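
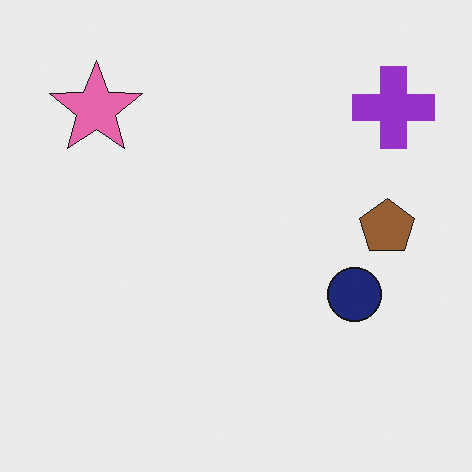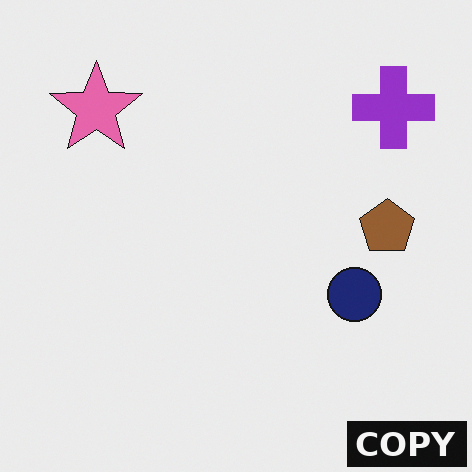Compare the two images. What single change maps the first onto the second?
This is the original image watermarked with the text "COPY" in the lower-right corner.

A dark label reading "COPY" appears in the lower-right corner.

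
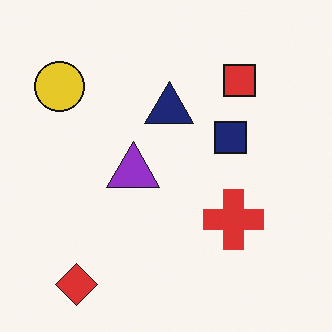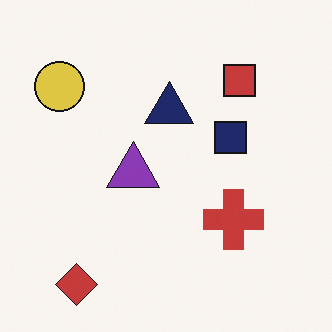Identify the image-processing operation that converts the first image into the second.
The transformation is: slightly desaturated.

All colors are more muted and greyish — a global saturation change.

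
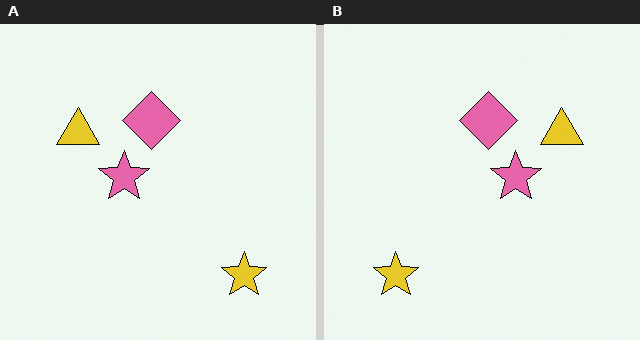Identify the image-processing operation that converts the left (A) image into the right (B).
Flipped horizontally (left ↔ right).

The yellow star is in the bottom-right of the left (A) image and the bottom-left of the right (B) — shapes on opposite sides of the vertical midline have swapped in a mirror flip.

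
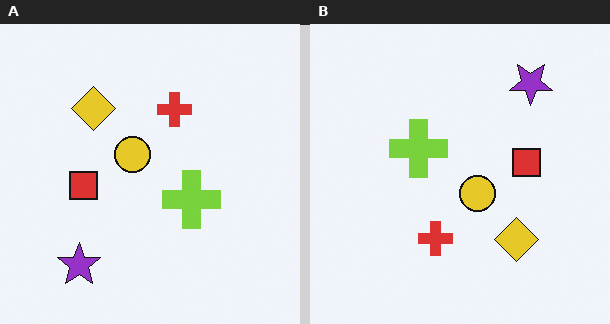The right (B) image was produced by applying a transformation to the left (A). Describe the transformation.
The right (B) image is the left (A) rotated 180°.

The purple star sits in the bottom-left of the left (A) image and the top-right of the right (B) — consistent with a whole-image 180° rotation.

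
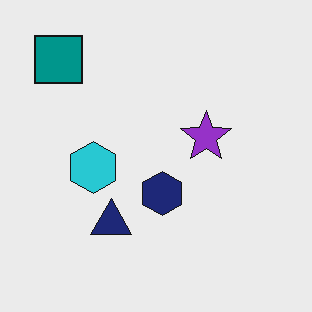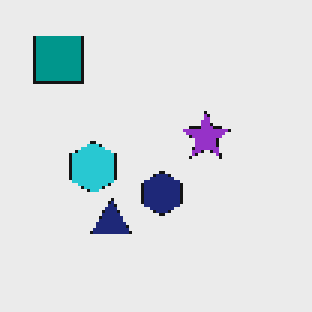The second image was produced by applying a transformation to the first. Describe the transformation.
The transformation is: mildly pixelated.

Shapes are reduced to large square blocks; fine edges and outlines are lost — a downscale-then-upscale (mosaic) effect.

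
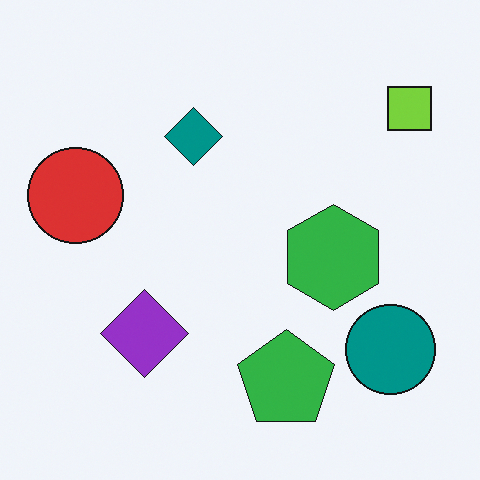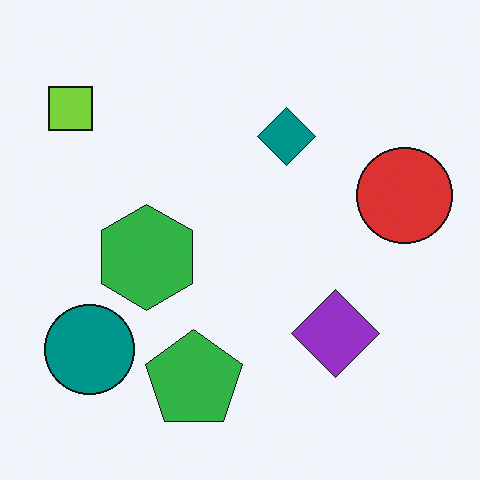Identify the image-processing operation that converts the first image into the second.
It was flipped horizontally (left ↔ right).

The lime square is in the top-right of the first image and the top-left of the second — shapes on opposite sides of the vertical midline have swapped in a mirror flip.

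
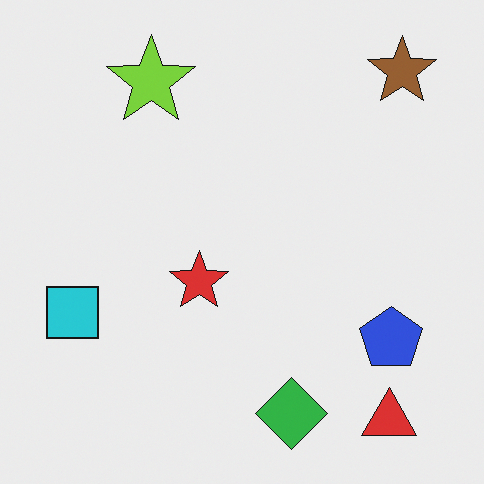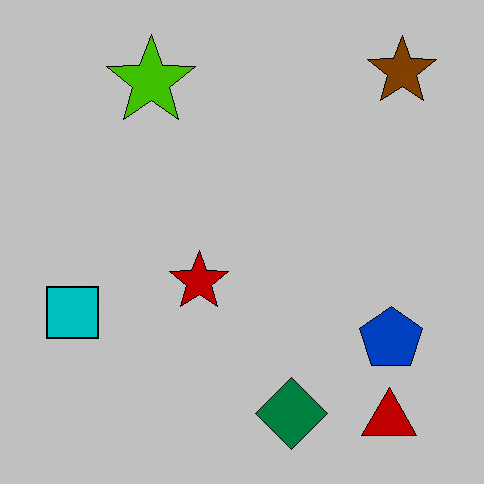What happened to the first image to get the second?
The image was aggressively posterized.

Each flat color has snapped to a coarser quantized level — most visibly, the near-white background has dropped to a flat grey.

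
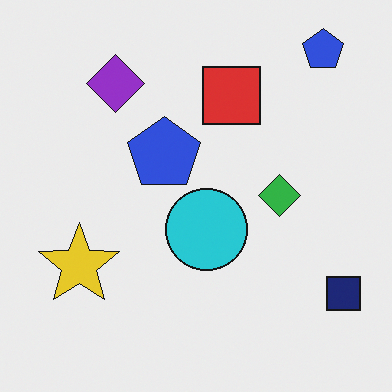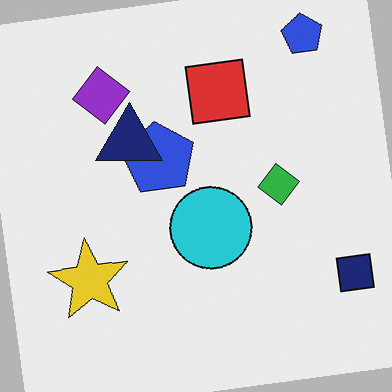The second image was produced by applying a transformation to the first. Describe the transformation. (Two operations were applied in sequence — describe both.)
This is the original image rotated counter-clockwise by a slight angle, then overlaid with an additional navy triangle.

Every shape is tilted by the same angle and the image corners show triangular fill wedges — a whole-image rotation by a non-right angle. A navy triangle appears in the second image that is absent from the first.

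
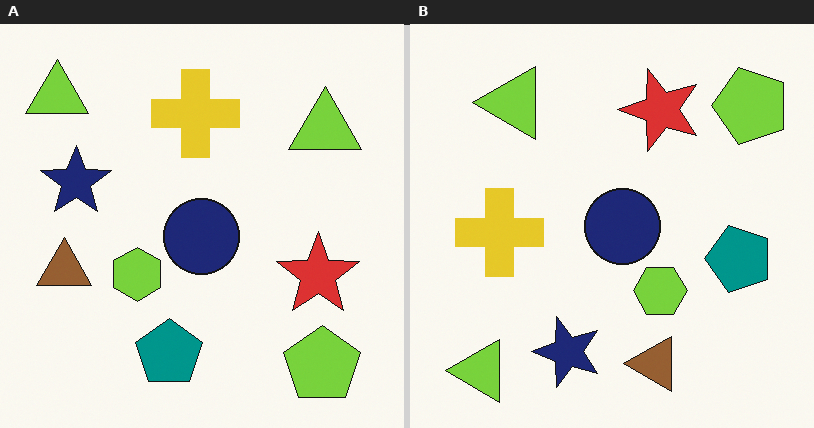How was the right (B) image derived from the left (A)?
It was rotated 90° counter-clockwise.

The lime pentagon sits in the bottom-right of the left (A) image and the top-right of the right (B) — consistent with a whole-image 90° counter-clockwise rotation.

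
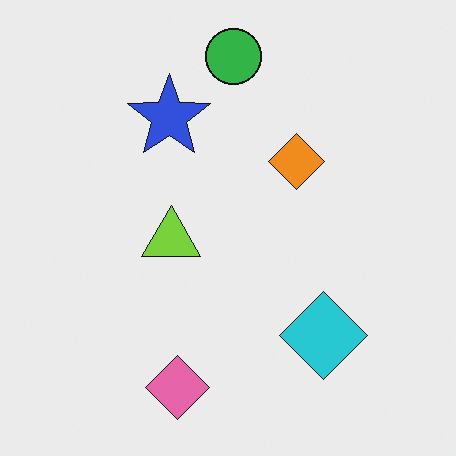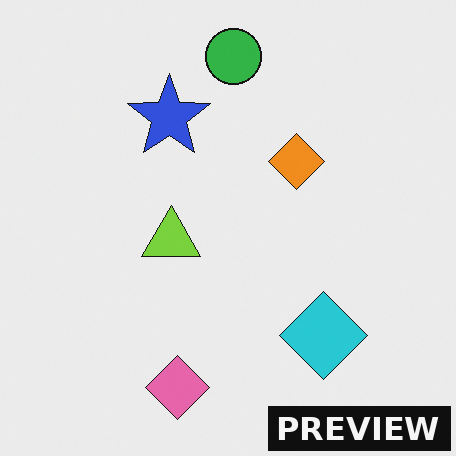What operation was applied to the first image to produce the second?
It was watermarked with the text "PREVIEW" in the lower-right corner.

A dark label reading "PREVIEW" appears in the lower-right corner.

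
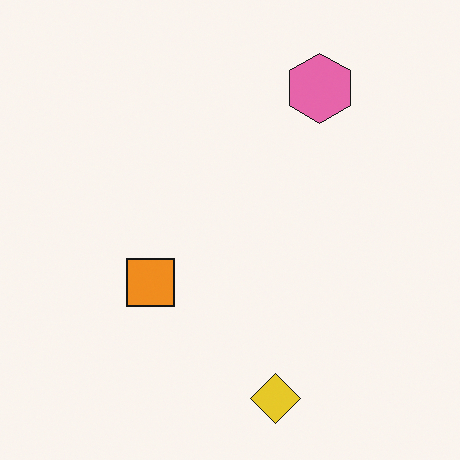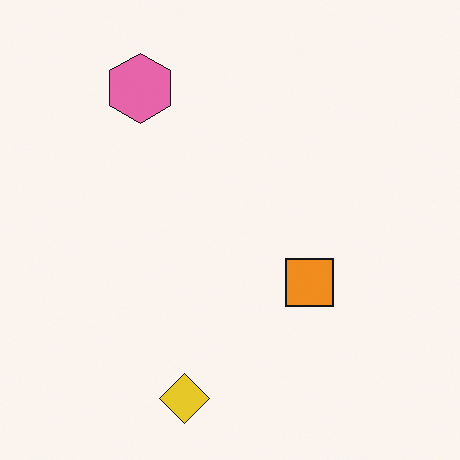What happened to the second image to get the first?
It was flipped horizontally (left ↔ right).

The pink hexagon is in the top-left of the second image and the top-right of the first — shapes on opposite sides of the vertical midline have swapped in a mirror flip.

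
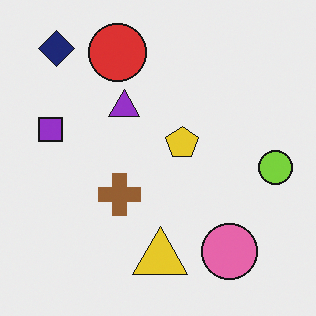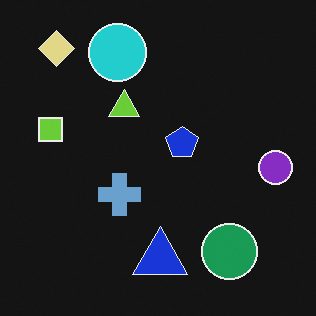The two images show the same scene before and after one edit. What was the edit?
The transformation is: color-inverted (negative).

The light background has become dark and every shape's color is its complement — a photographic negative.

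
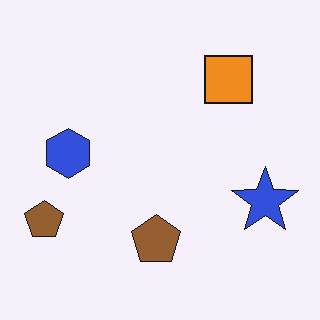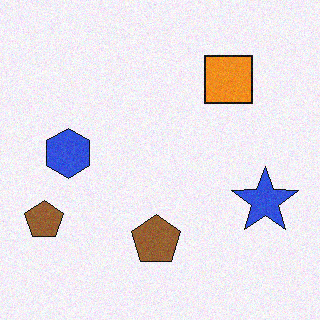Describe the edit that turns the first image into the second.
It was degraded with light additive noise.

Random speckle covers the whole image, including the flat background.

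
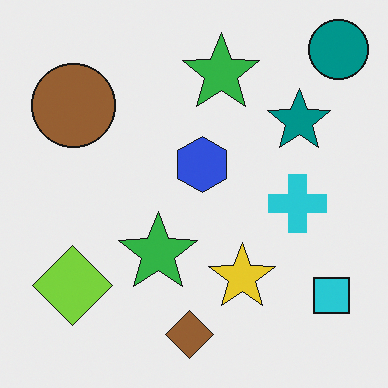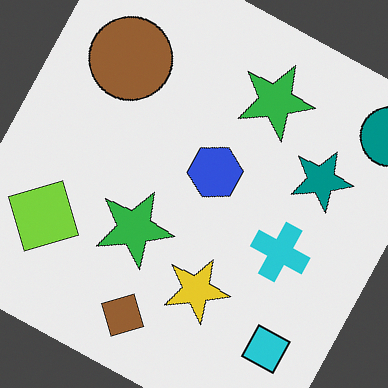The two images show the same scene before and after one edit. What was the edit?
Rotated clockwise by a moderate amount.

Every shape is tilted by the same angle and the image corners show triangular fill wedges — a whole-image rotation by a non-right angle.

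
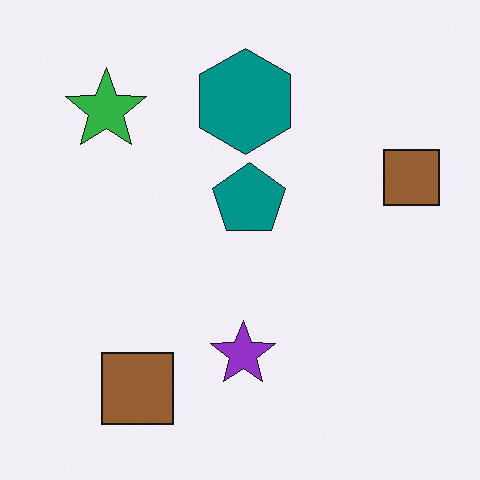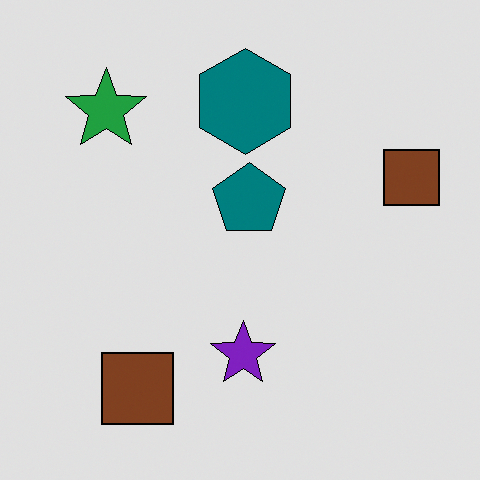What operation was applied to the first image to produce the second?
Posterized to a reduced palette.

Each flat color has snapped to a coarser quantized level — most visibly, the near-white background has dropped to a flat grey.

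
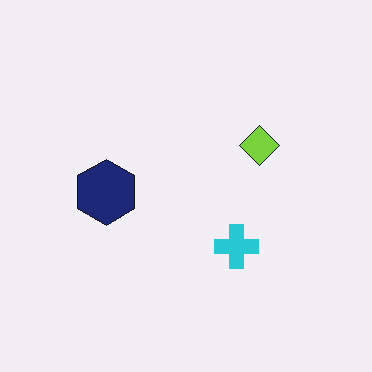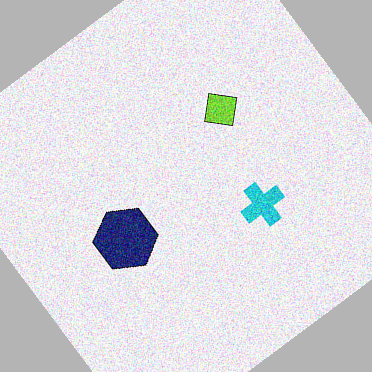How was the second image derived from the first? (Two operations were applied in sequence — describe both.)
It was degraded with moderate additive noise, then rotated counter-clockwise by a large amount — several tens of degrees.

Random speckle covers the whole image, including the flat background. Every shape is tilted by the same angle and the image corners show triangular fill wedges — a whole-image rotation by a non-right angle.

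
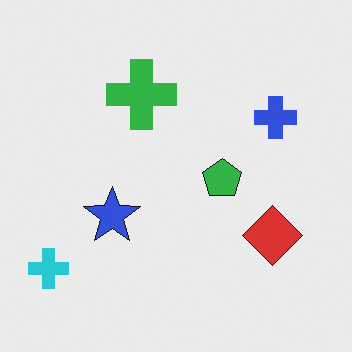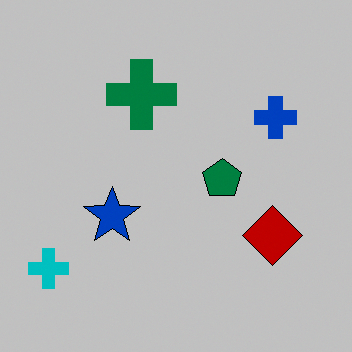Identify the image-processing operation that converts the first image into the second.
The image was heavily posterized to just a handful of flat colors.

Each flat color has snapped to a coarser quantized level — most visibly, the near-white background has dropped to a flat grey.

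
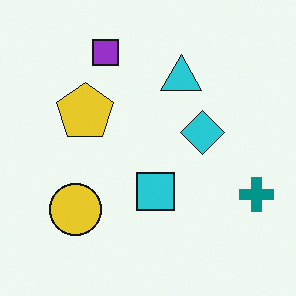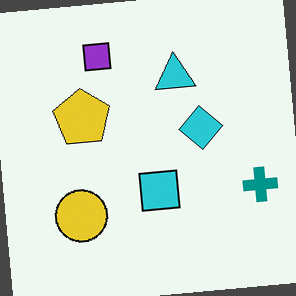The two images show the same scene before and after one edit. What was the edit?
The image was rotated counter-clockwise by a slight angle.

Every shape is tilted by the same angle and the image corners show triangular fill wedges — a whole-image rotation by a non-right angle.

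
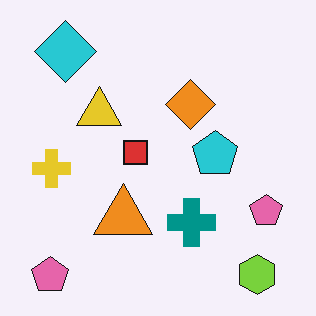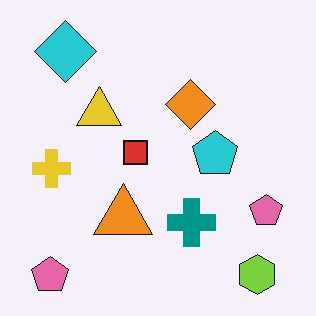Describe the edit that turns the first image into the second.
Given moderate JPEG compression.

Blocky 8×8 compression artifacts appear around shape edges and the flat background shows ringing — characteristic JPEG degradation.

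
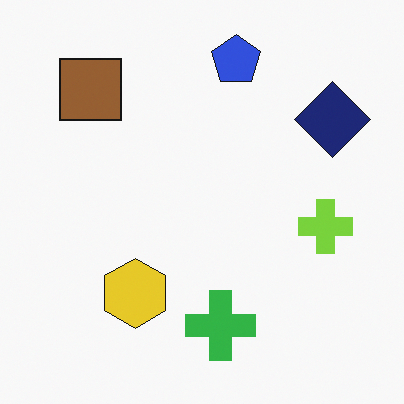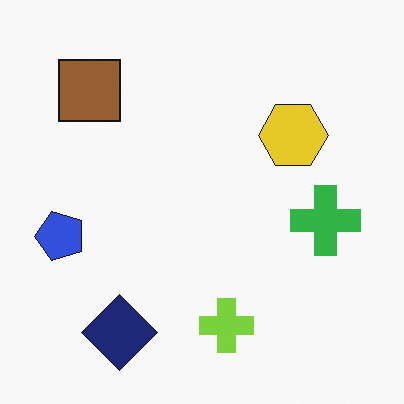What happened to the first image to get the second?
The image was transposed (reflected across the top-left ↔ bottom-right diagonal).

Shapes have swapped their row and column positions — what was in the top-right is now in the bottom-left — a diagonal reflection.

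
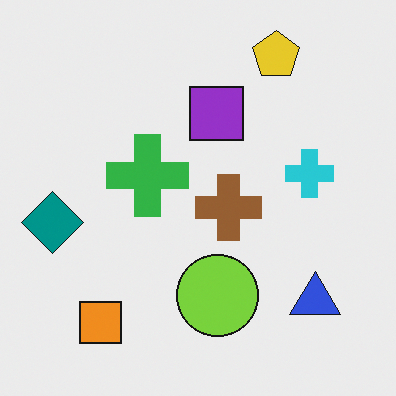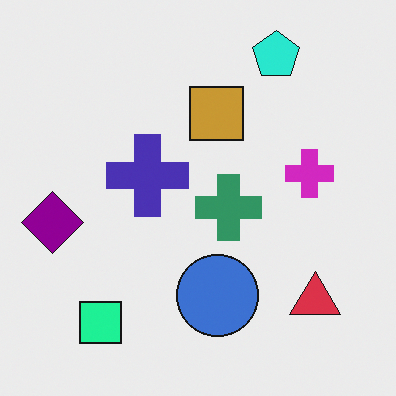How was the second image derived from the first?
The transformation is: hue-shifted noticeably.

Every shape's color has rotated by the same amount around the hue wheel — a uniform hue shift.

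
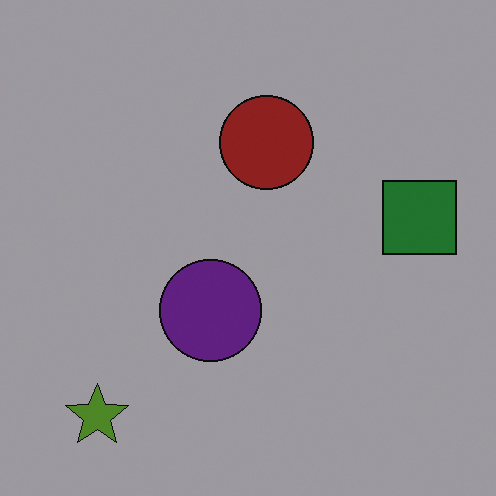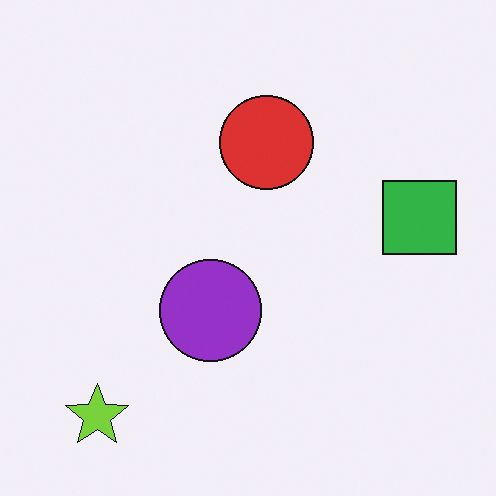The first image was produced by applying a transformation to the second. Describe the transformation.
It was substantially darkened.

Every pixel — background and shapes alike — is uniformly darkened.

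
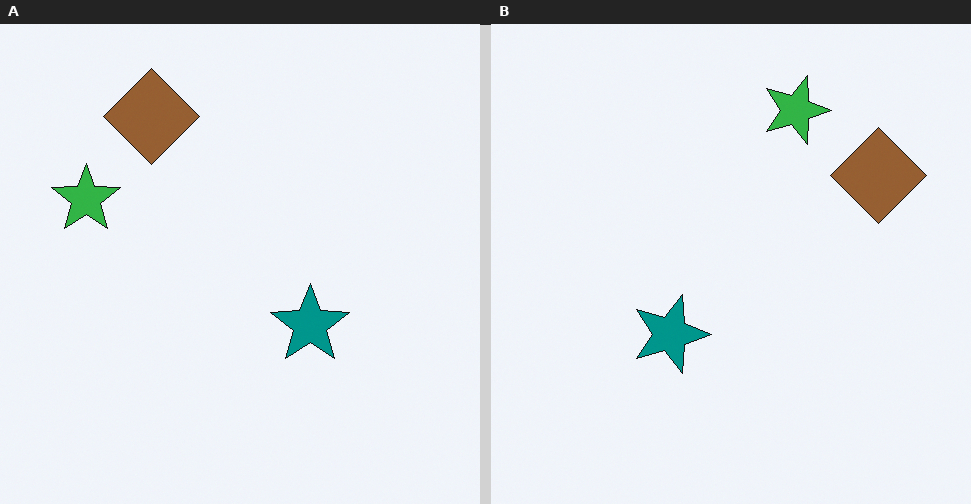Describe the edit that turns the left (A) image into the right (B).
The image was rotated 90° clockwise.

The brown diamond sits in the top-left of the left (A) image and the top-right of the right (B) — consistent with a whole-image 90° clockwise rotation.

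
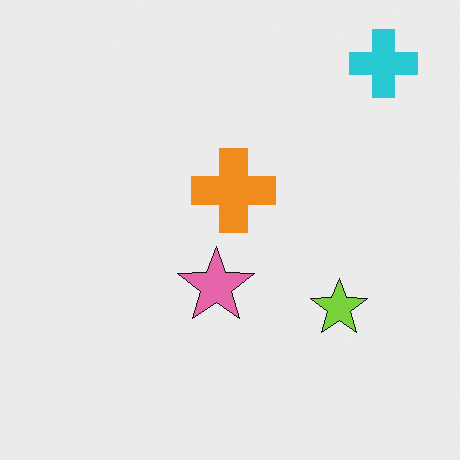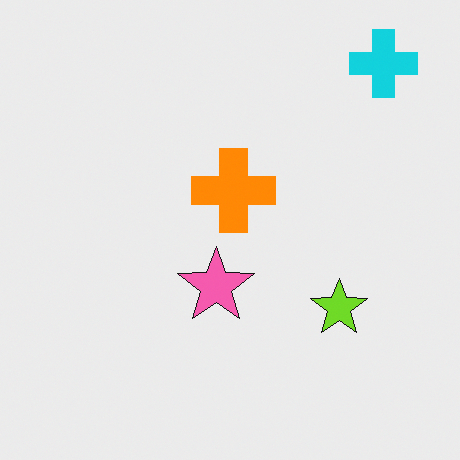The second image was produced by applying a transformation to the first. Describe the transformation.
It was slightly oversaturated.

All colors are more vivid — a global saturation change.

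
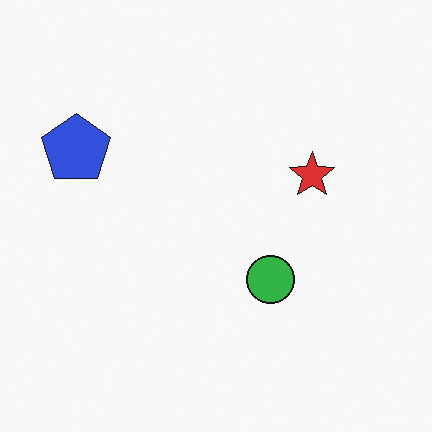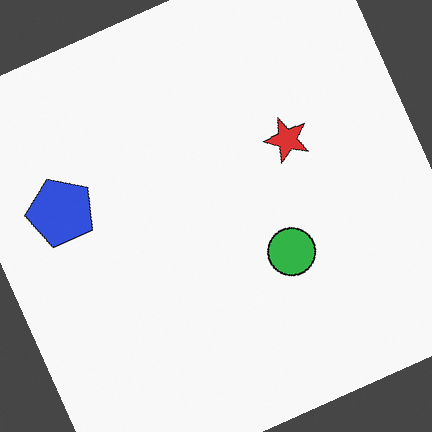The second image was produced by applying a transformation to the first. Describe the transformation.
The image was rotated counter-clockwise by a clearly visible amount.

Every shape is tilted by the same angle and the image corners show triangular fill wedges — a whole-image rotation by a non-right angle.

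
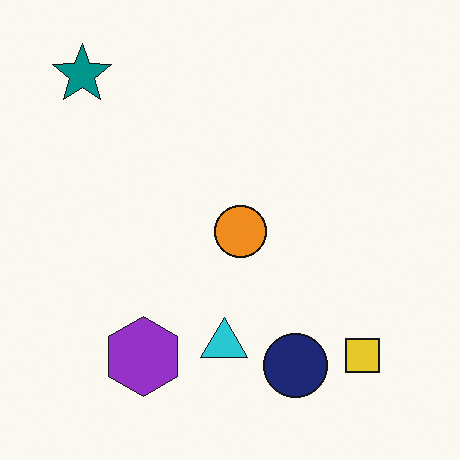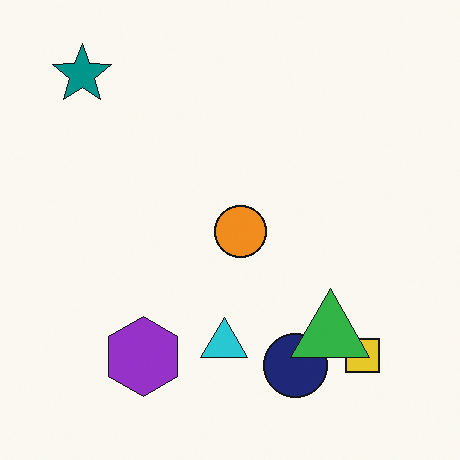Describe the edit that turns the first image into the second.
The second image is the first overlaid with an additional green triangle.

A green triangle appears in the second image that is absent from the first.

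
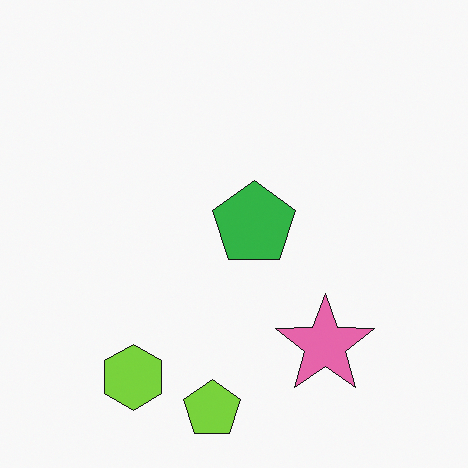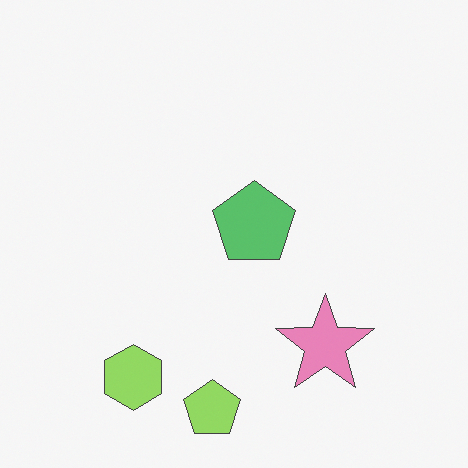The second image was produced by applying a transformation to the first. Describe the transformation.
The image was given slightly reduced contrast.

Tones are pushed toward mid-grey across the whole image — a global contrast change.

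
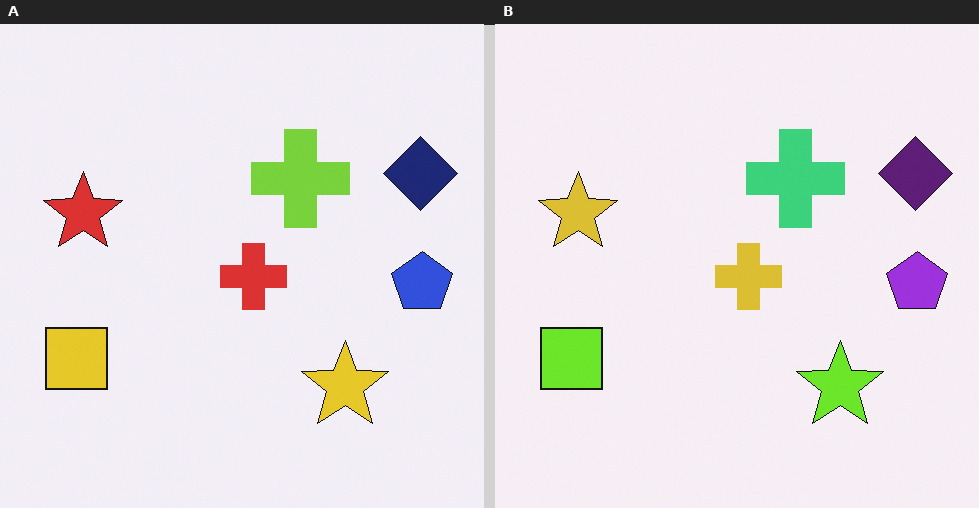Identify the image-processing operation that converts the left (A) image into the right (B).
This is the original image hue-shifted by a small amount.

Every shape's color has rotated by the same amount around the hue wheel — a uniform hue shift.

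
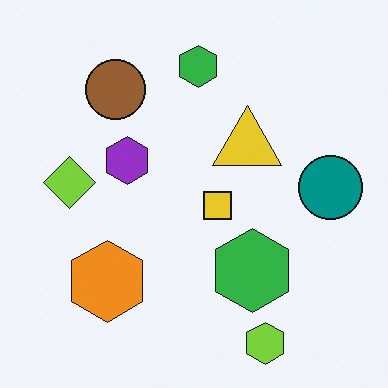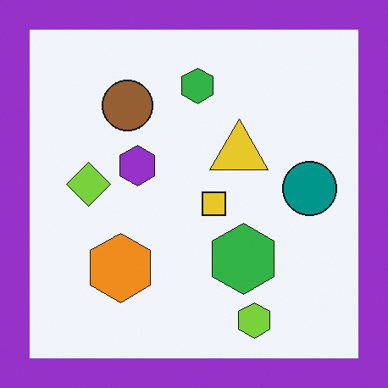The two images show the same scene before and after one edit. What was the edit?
The image was framed with a purple border.

A solid purple frame runs around the edge of the second image, with the content slightly shrunk inside it.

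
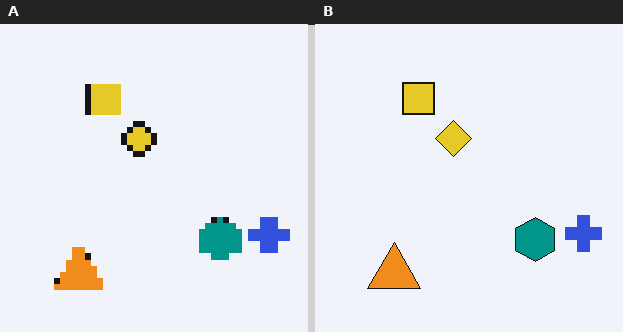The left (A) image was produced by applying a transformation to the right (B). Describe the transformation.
The image was pixelated into visible square blocks.

Shapes are reduced to large square blocks; fine edges and outlines are lost — a downscale-then-upscale (mosaic) effect.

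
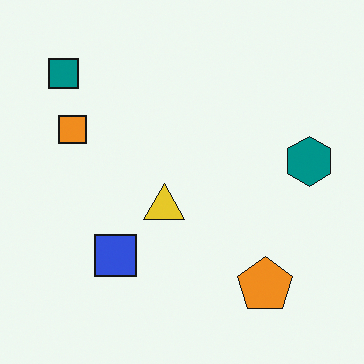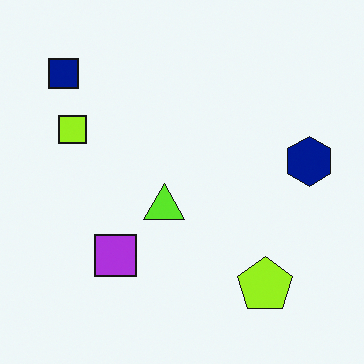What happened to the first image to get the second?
The image was hue-shifted slightly.

Every shape's color has rotated by the same amount around the hue wheel — a uniform hue shift.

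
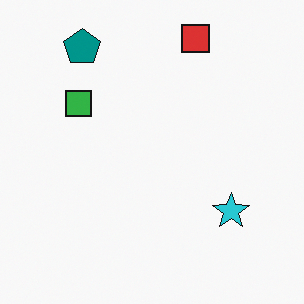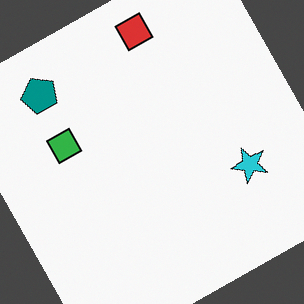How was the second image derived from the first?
The second image is the first rotated counter-clockwise by a clearly visible amount.

Every shape is tilted by the same angle and the image corners show triangular fill wedges — a whole-image rotation by a non-right angle.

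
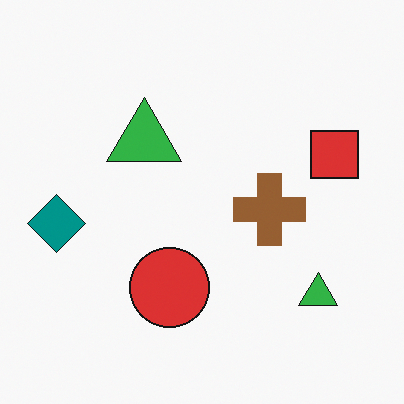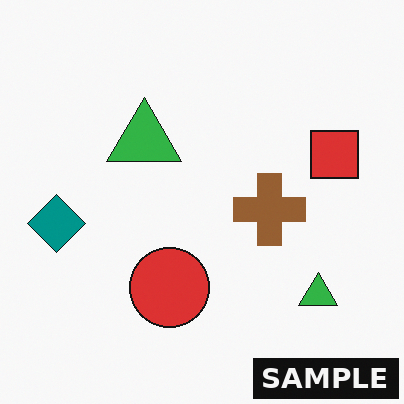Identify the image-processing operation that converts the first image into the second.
The image was watermarked with the text "SAMPLE" in the lower-right corner.

A dark label reading "SAMPLE" appears in the lower-right corner.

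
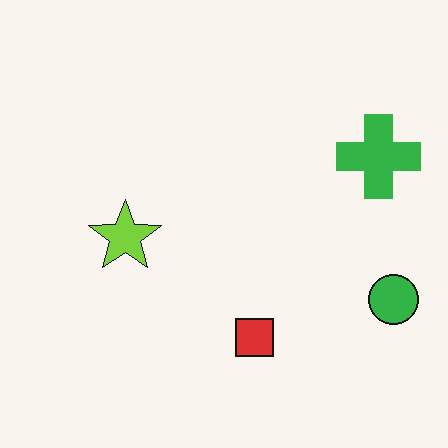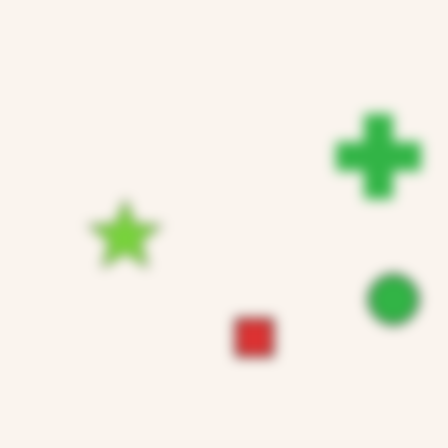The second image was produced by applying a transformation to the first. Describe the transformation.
The transformation is: heavily blurred.

Shape edges and outlines are uniformly softened across the whole image.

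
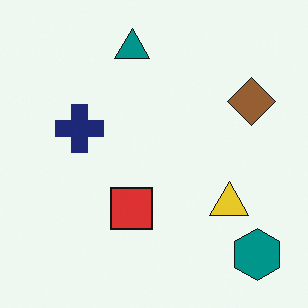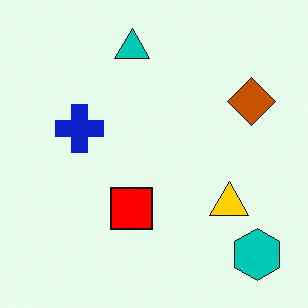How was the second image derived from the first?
The second image is the first heavily oversaturated.

All colors are more vivid — a global saturation change.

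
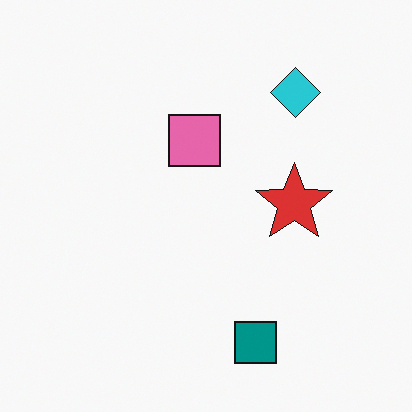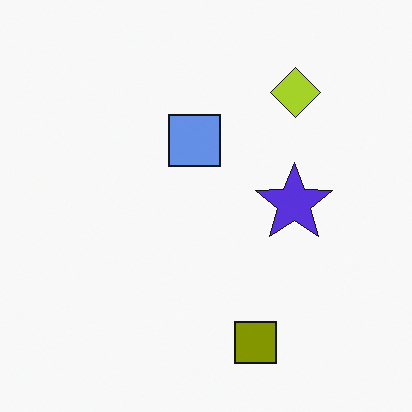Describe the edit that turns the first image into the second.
It was hue-shifted through roughly half the color wheel.

Every shape's color has rotated by the same amount around the hue wheel — a uniform hue shift.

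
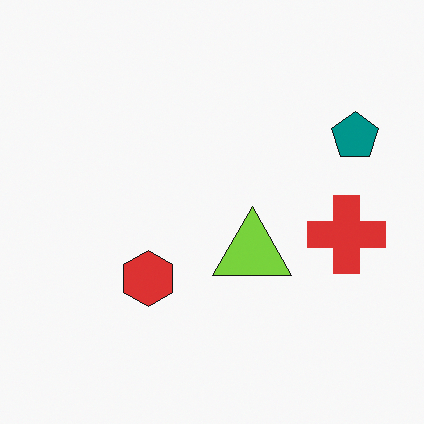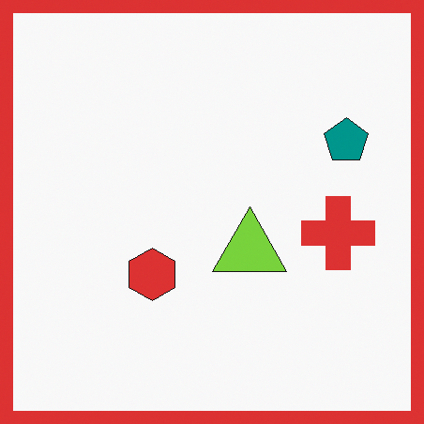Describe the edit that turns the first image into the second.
It was framed with a red border.

A solid red frame runs around the edge of the second image, with the content slightly shrunk inside it.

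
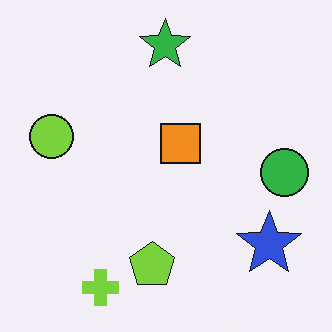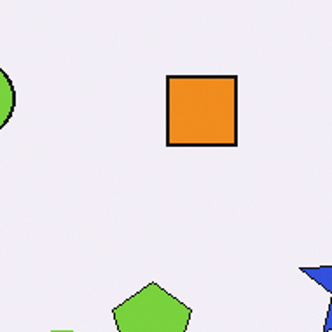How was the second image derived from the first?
It was cropped to a noticeably smaller region and rescaled.

The visible shapes are larger and the field of view is narrower; shapes near the original edges may be partly or wholly outside the frame — a crop-and-rescale.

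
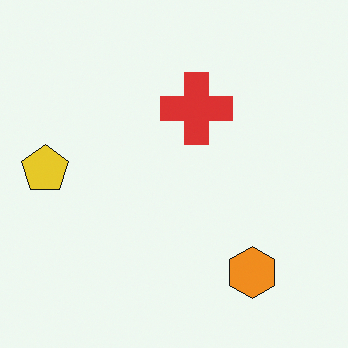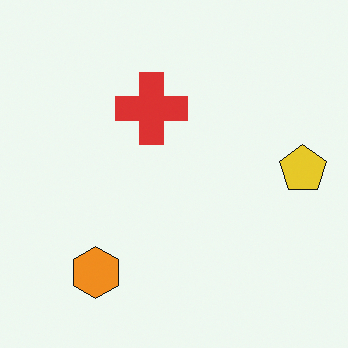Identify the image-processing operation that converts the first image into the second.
This is the original image flipped horizontally (left ↔ right).

The yellow pentagon is in the left of the first image and the right of the second — shapes on opposite sides of the vertical midline have swapped in a mirror flip.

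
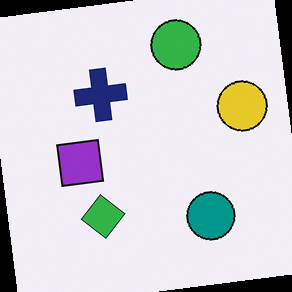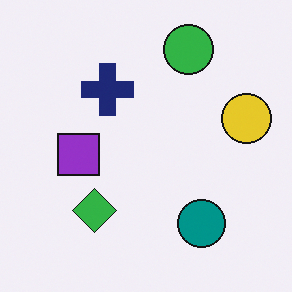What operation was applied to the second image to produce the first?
The transformation is: rotated counter-clockwise by a slight angle.

Every shape is tilted by the same angle and the image corners show triangular fill wedges — a whole-image rotation by a non-right angle.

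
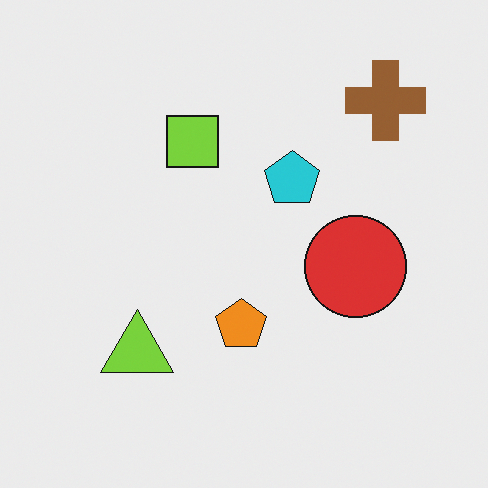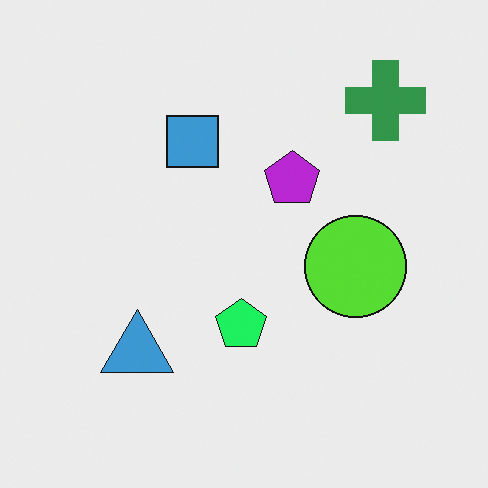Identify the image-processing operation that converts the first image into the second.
The second image is the first hue-shifted noticeably.

Every shape's color has rotated by the same amount around the hue wheel — a uniform hue shift.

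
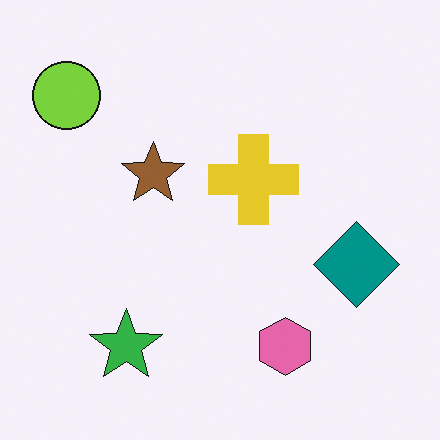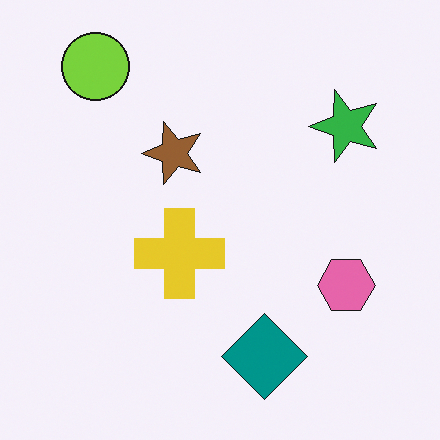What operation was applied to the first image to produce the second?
The second image is the first transposed (reflected across the top-left ↔ bottom-right diagonal).

Shapes have swapped their row and column positions — what was in the top-right is now in the bottom-left — a diagonal reflection.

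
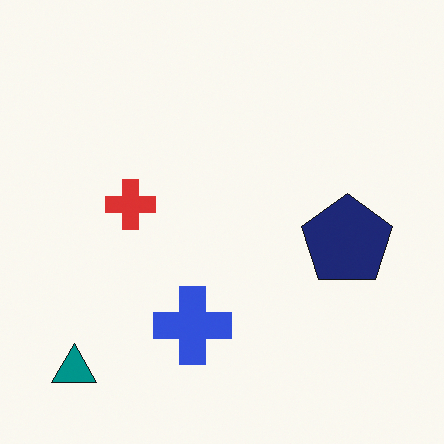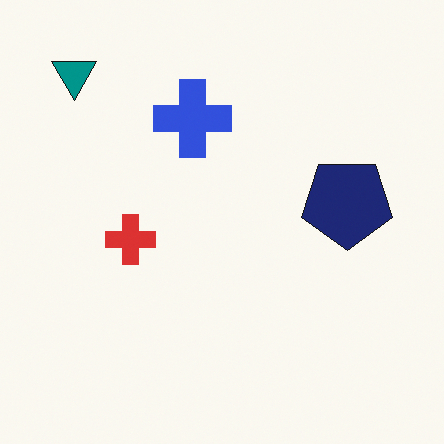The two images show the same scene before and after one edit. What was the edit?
Flipped vertically (top ↔ bottom).

The teal triangle is in the bottom-left of the first image and the top-left of the second — shapes on opposite sides of the horizontal midline have swapped in a mirror flip.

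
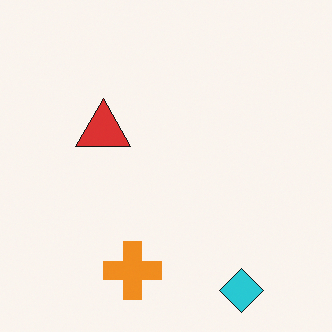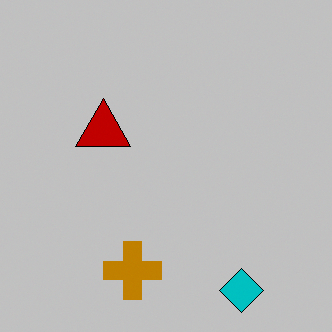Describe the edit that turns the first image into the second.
The second image is the first aggressively posterized.

Each flat color has snapped to a coarser quantized level — most visibly, the near-white background has dropped to a flat grey.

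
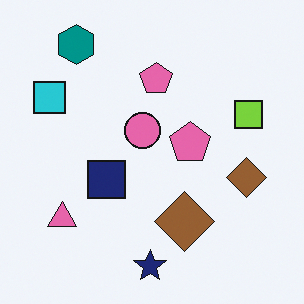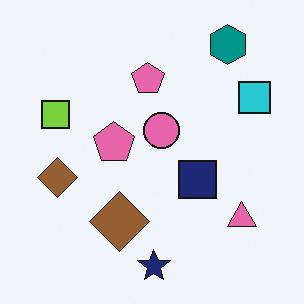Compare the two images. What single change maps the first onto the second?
This is the original image flipped horizontally (left ↔ right).

The cyan square is in the top-left of the first image and the top-right of the second — shapes on opposite sides of the vertical midline have swapped in a mirror flip.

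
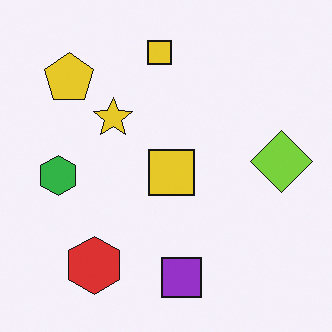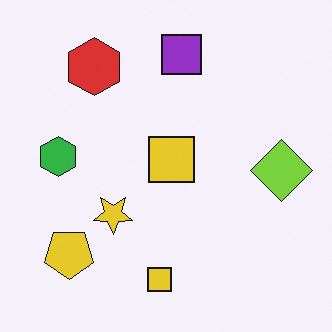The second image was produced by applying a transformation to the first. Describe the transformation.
The second image is the first flipped vertically (top ↔ bottom).

The purple square is in the bottom of the first image and the top of the second — shapes on opposite sides of the horizontal midline have swapped in a mirror flip.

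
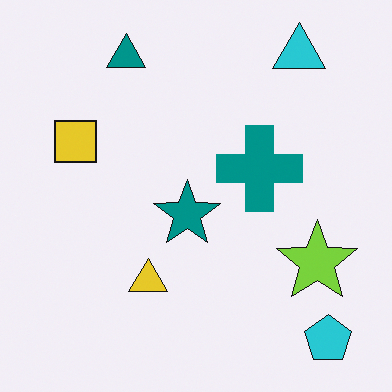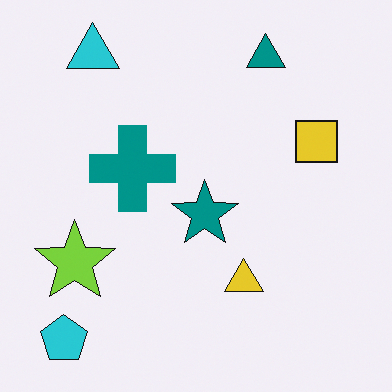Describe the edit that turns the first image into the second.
The transformation is: flipped horizontally (left ↔ right).

The cyan pentagon is in the bottom-right of the first image and the bottom-left of the second — shapes on opposite sides of the vertical midline have swapped in a mirror flip.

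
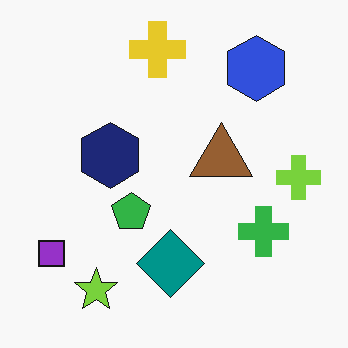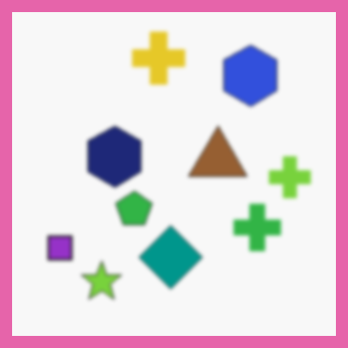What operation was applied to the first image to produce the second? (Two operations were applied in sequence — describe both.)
Lightly blurred, then framed with a pink border.

Shape edges and outlines are uniformly softened across the whole image. A solid pink frame runs around the edge of the second image, with the content slightly shrunk inside it.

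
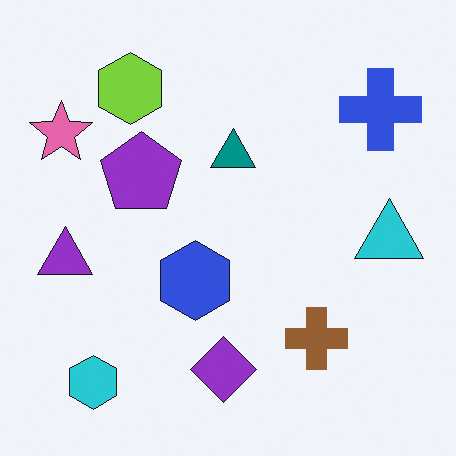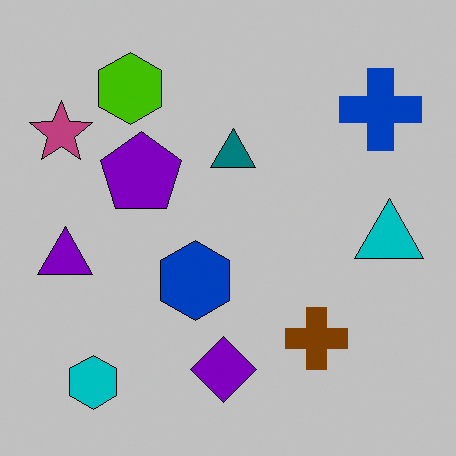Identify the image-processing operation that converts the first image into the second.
The transformation is: heavily posterized to just a handful of flat colors.

Each flat color has snapped to a coarser quantized level — most visibly, the near-white background has dropped to a flat grey.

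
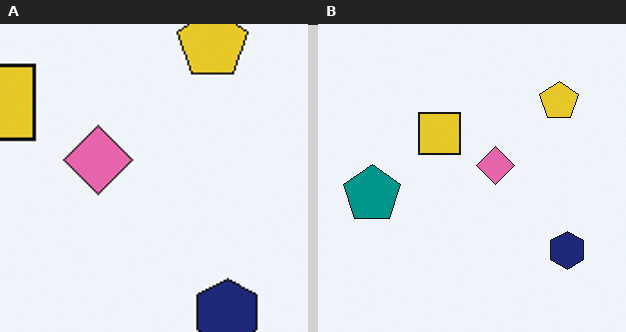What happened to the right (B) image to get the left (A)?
The transformation is: cropped to a noticeably smaller region and rescaled.

The visible shapes are larger and the field of view is narrower; shapes near the original edges may be partly or wholly outside the frame — a crop-and-rescale.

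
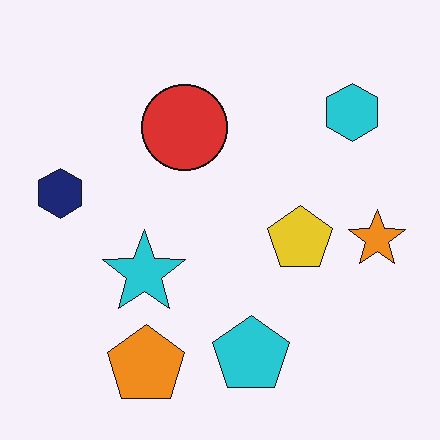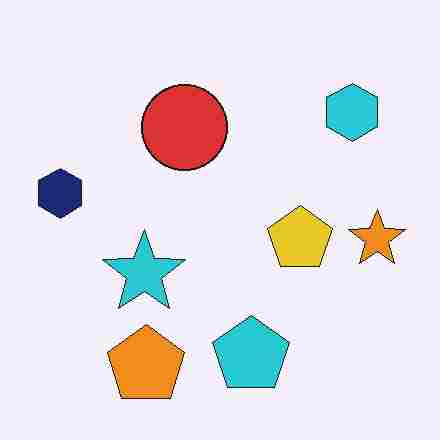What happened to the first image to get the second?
The transformation is: degraded with heavy JPEG compression.

Blocky 8×8 compression artifacts appear around shape edges and the flat background shows ringing — characteristic JPEG degradation.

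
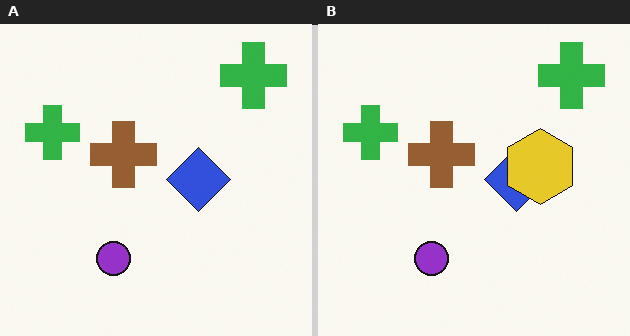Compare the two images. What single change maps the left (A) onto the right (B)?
It was overlaid with an additional yellow hexagon.

A yellow hexagon appears in the right (B) image that is absent from the left (A).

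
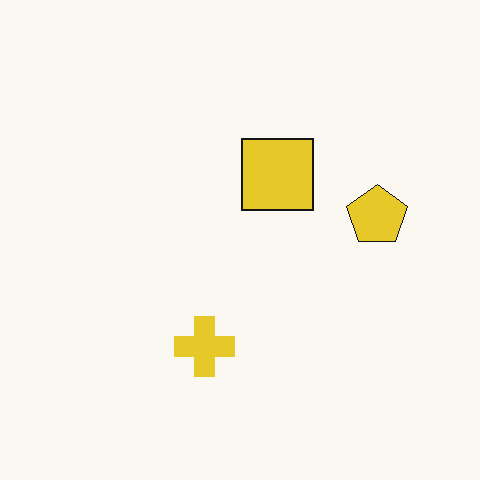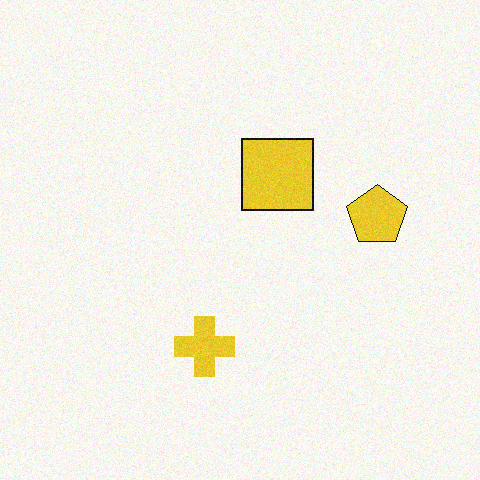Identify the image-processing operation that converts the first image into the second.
Degraded with subtle gaussian noise.

Random speckle covers the whole image, including the flat background.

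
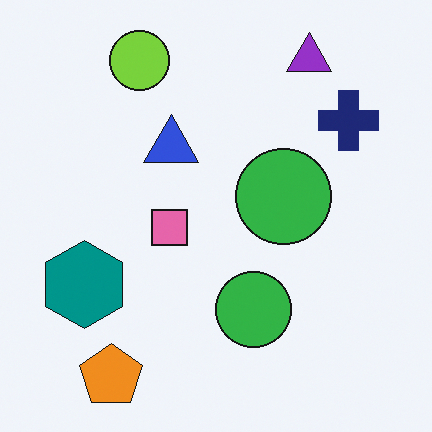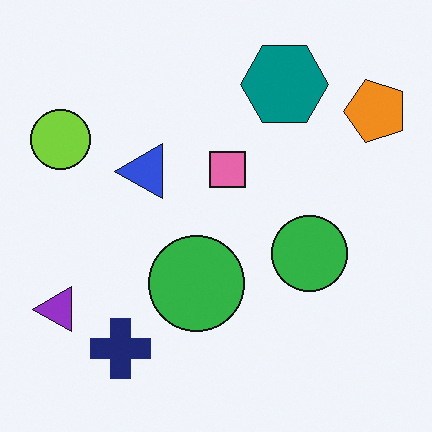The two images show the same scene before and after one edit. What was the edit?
It was transposed (reflected across the top-left ↔ bottom-right diagonal).

Shapes have swapped their row and column positions — what was in the top-right is now in the bottom-left — a diagonal reflection.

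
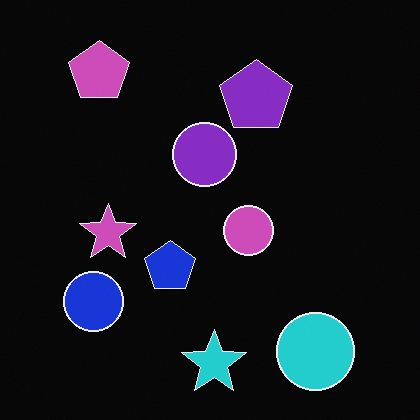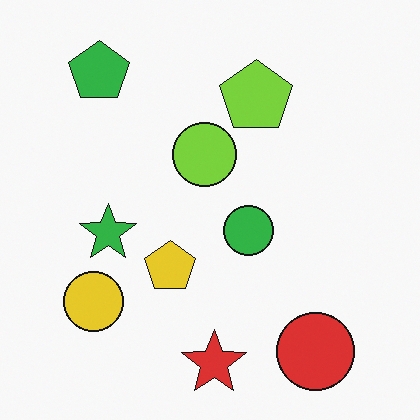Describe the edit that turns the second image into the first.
It was color-inverted (negative).

The light background has become dark and every shape's color is its complement — a photographic negative.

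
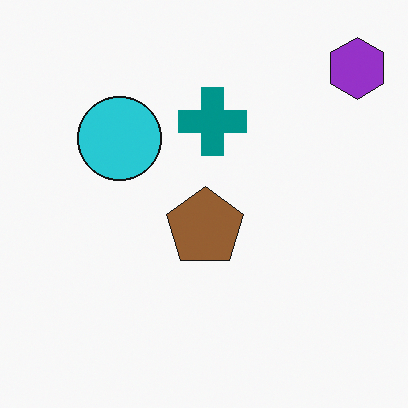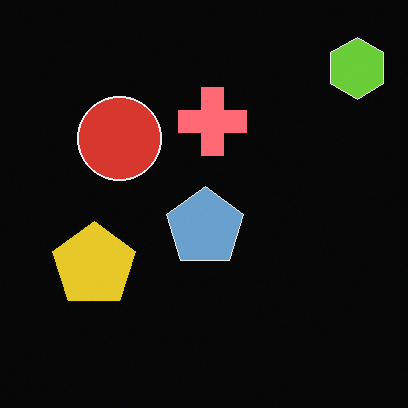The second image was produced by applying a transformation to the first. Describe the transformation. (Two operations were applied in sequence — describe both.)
The transformation is: color-inverted (negative), then overlaid with an additional yellow pentagon.

The light background has become dark and every shape's color is its complement — a photographic negative. A yellow pentagon appears in the second image that is absent from the first.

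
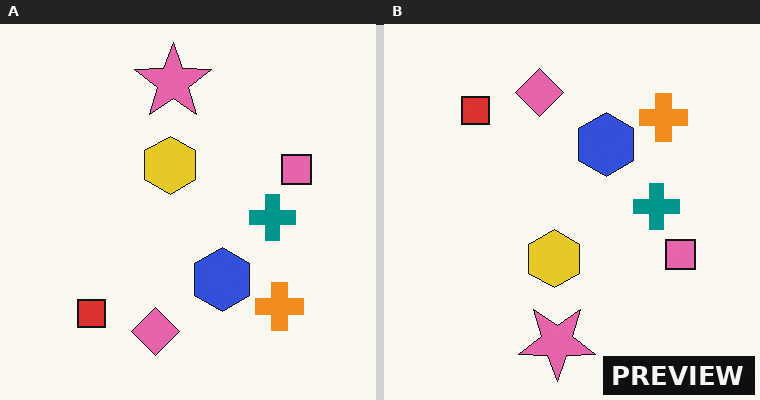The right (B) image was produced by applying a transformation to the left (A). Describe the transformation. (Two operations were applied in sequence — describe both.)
The image was flipped vertically (top ↔ bottom), then watermarked with the text "PREVIEW" in the lower-right corner.

The pink star is in the top of the left (A) image and the bottom of the right (B) — shapes on opposite sides of the horizontal midline have swapped in a mirror flip. A dark label reading "PREVIEW" appears in the lower-right corner.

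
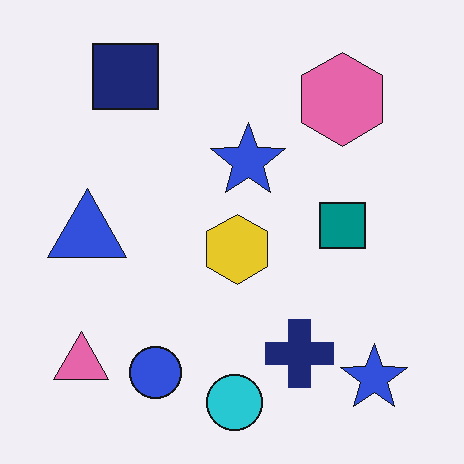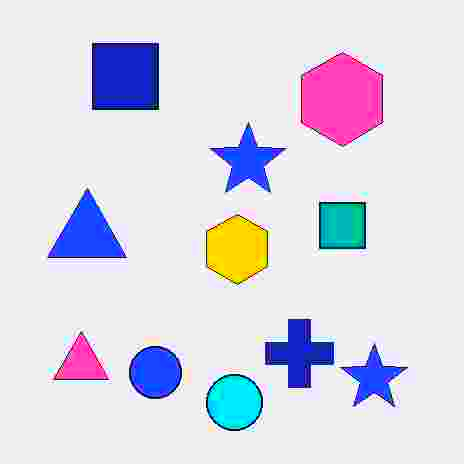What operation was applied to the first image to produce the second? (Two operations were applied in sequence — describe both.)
The second image is the first heavily JPEG-compressed with obvious blocking artifacts, then heavily oversaturated.

Blocky 8×8 compression artifacts appear around shape edges and the flat background shows ringing — characteristic JPEG degradation. All colors are more vivid — a global saturation change.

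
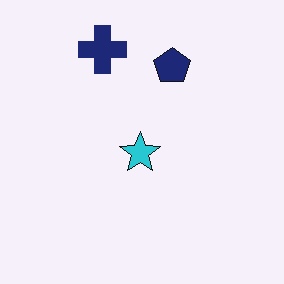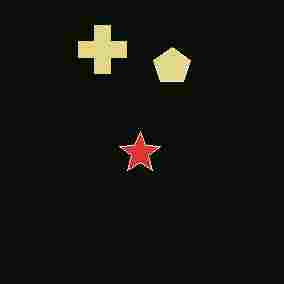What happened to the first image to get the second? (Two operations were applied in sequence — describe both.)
The second image is the first color-inverted (negative), then heavily JPEG-compressed with obvious blocking artifacts.

The light background has become dark and every shape's color is its complement — a photographic negative. Blocky 8×8 compression artifacts appear around shape edges and the flat background shows ringing — characteristic JPEG degradation.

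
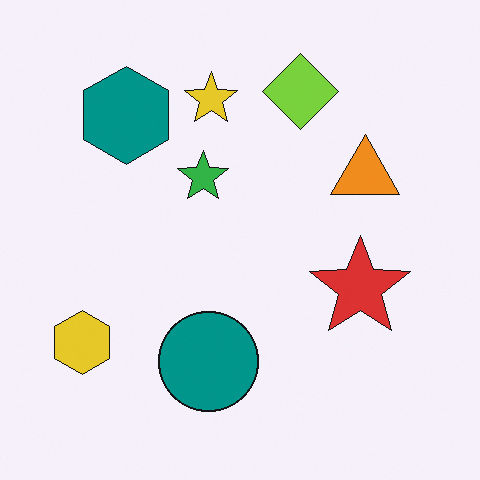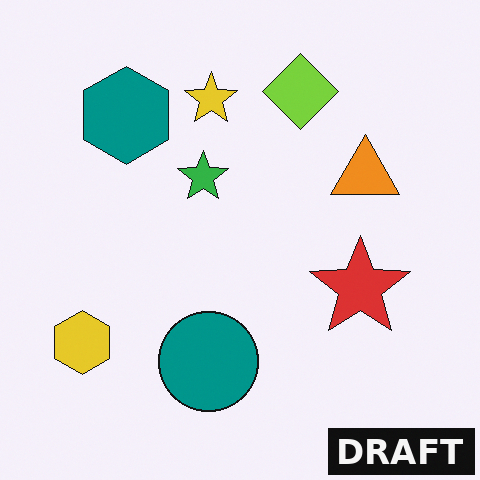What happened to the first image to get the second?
Watermarked with the text "DRAFT" in the lower-right corner.

A dark label reading "DRAFT" appears in the lower-right corner.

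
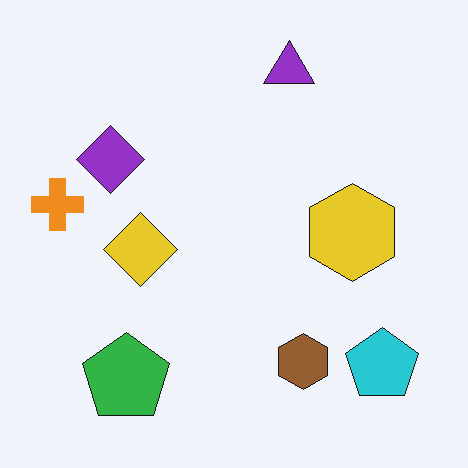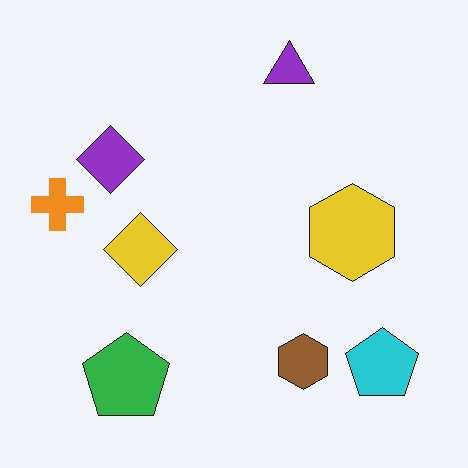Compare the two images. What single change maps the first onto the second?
This is the original image JPEG-compressed with visible artifacts.

Blocky 8×8 compression artifacts appear around shape edges and the flat background shows ringing — characteristic JPEG degradation.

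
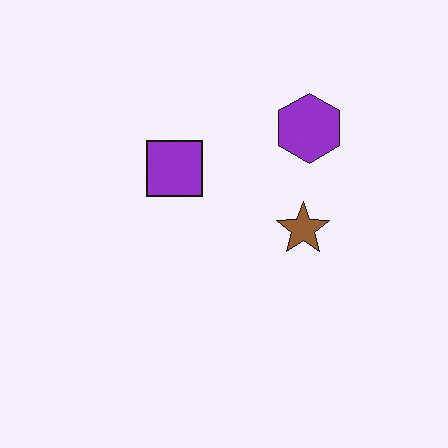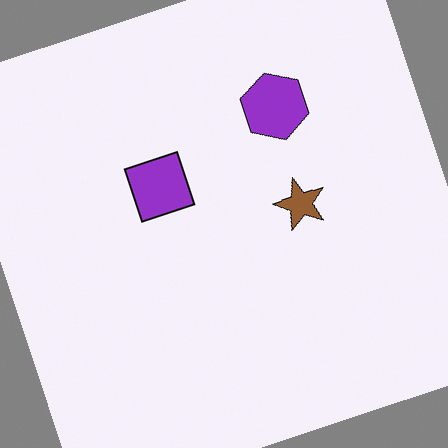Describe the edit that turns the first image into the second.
The second image is the first rotated counter-clockwise by a clearly visible amount.

Every shape is tilted by the same angle and the image corners show triangular fill wedges — a whole-image rotation by a non-right angle.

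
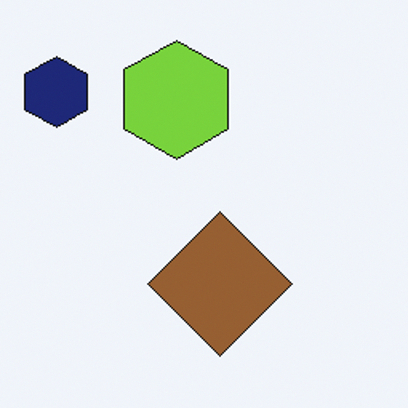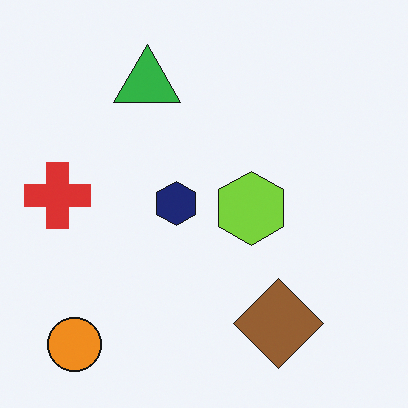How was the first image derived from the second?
Cropped slightly and scaled back up.

The visible shapes are larger and the field of view is narrower; shapes near the original edges may be partly or wholly outside the frame — a crop-and-rescale.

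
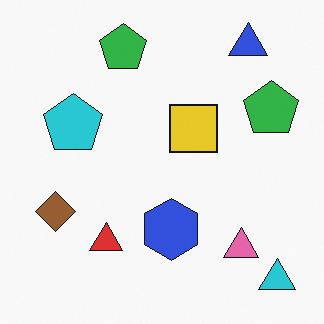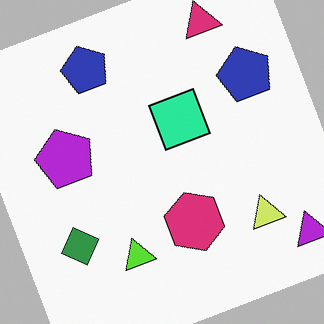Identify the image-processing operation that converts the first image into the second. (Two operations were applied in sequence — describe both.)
The second image is the first hue-shifted through roughly a third of the color wheel, then rotated counter-clockwise by a moderate amount.

Every shape's color has rotated by the same amount around the hue wheel — a uniform hue shift. Every shape is tilted by the same angle and the image corners show triangular fill wedges — a whole-image rotation by a non-right angle.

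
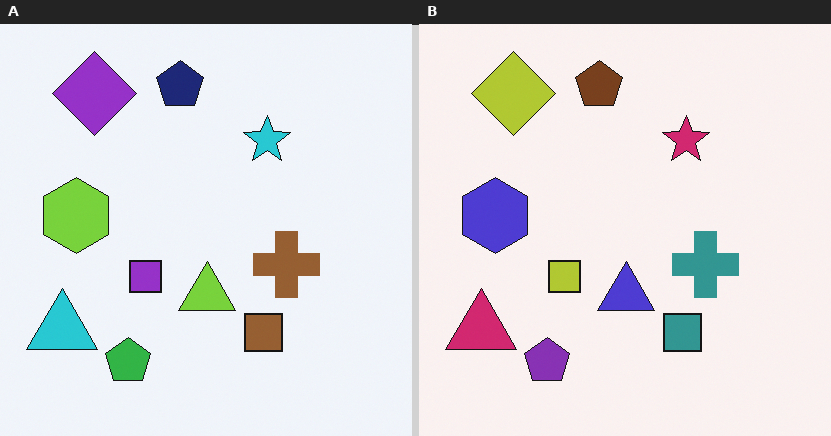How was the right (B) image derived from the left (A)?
The transformation is: hue-shifted by a moderate amount.

Every shape's color has rotated by the same amount around the hue wheel — a uniform hue shift.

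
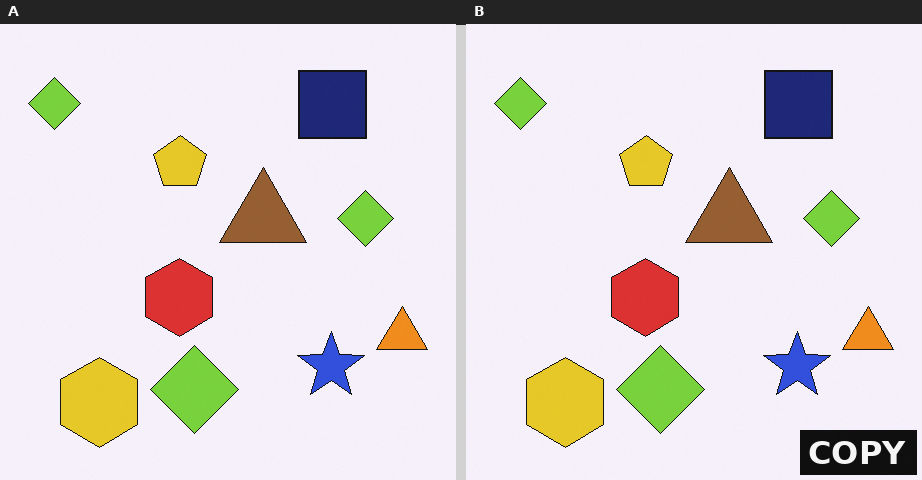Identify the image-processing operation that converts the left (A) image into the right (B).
The right (B) image is the left (A) watermarked with the text "COPY" in the lower-right corner.

A dark label reading "COPY" appears in the lower-right corner.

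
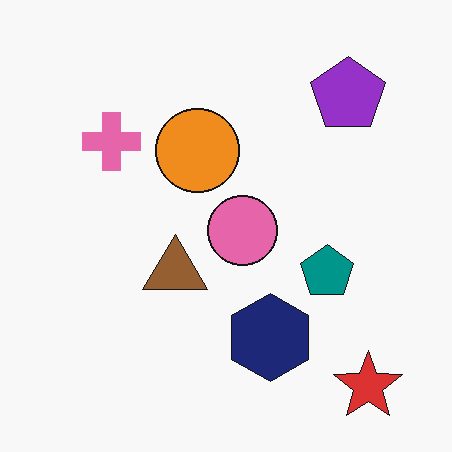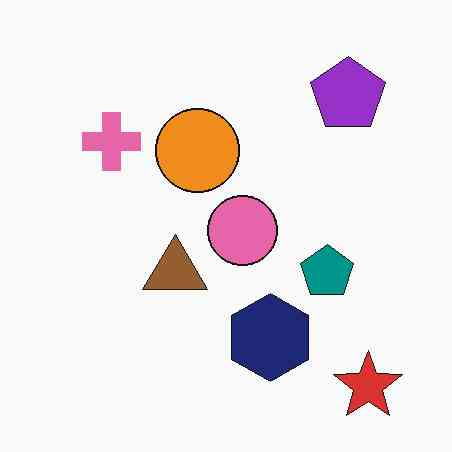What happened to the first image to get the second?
This is the original image given moderate JPEG compression.

Blocky 8×8 compression artifacts appear around shape edges and the flat background shows ringing — characteristic JPEG degradation.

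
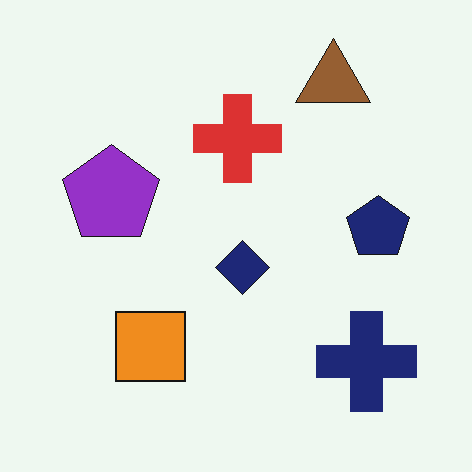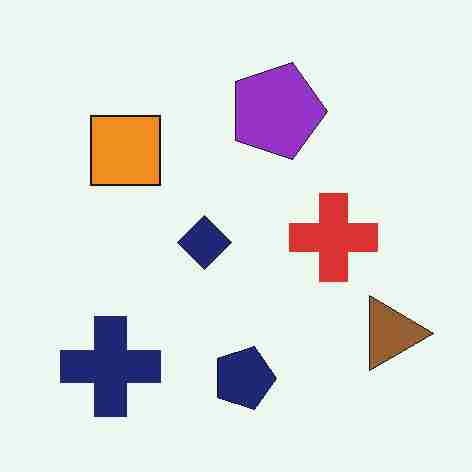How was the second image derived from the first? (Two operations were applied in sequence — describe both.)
It was rotated 90° clockwise, then degraded with heavy JPEG compression.

The brown triangle sits in the top-right of the first image and the bottom-right of the second — consistent with a whole-image 90° clockwise rotation. Blocky 8×8 compression artifacts appear around shape edges and the flat background shows ringing — characteristic JPEG degradation.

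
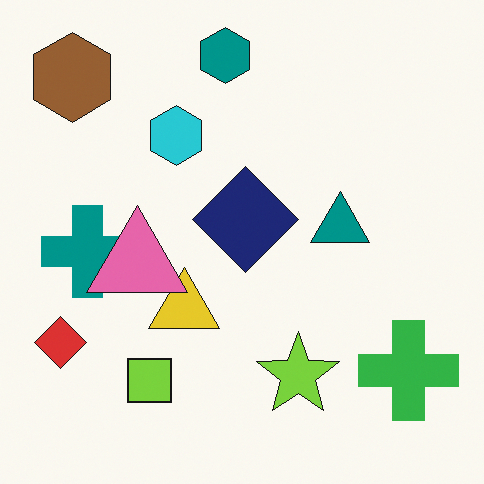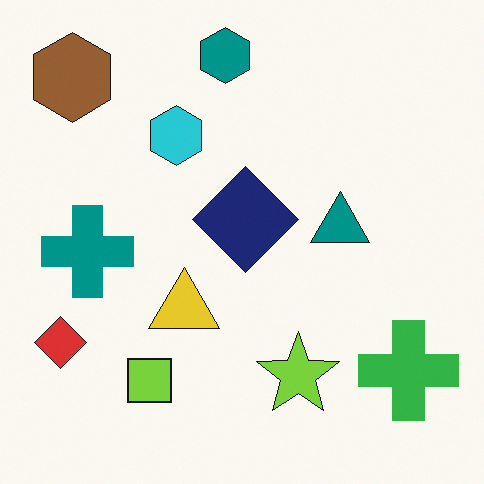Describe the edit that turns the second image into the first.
The image was overlaid with an additional pink triangle.

A pink triangle appears in the first image that is absent from the second.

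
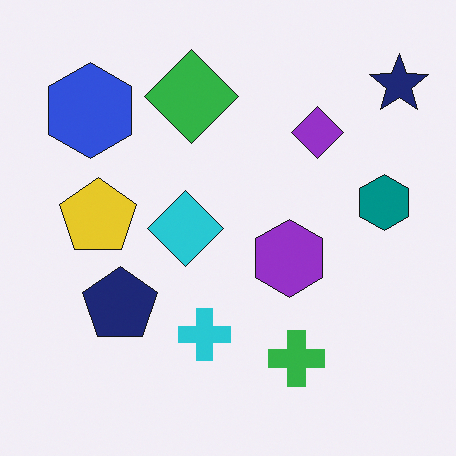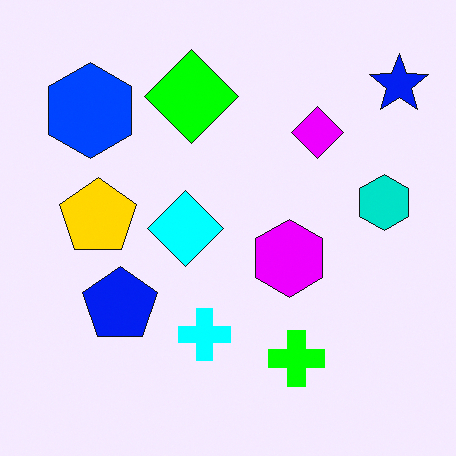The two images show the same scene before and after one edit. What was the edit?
The transformation is: made much more vivid (saturation change).

All colors are more vivid — a global saturation change.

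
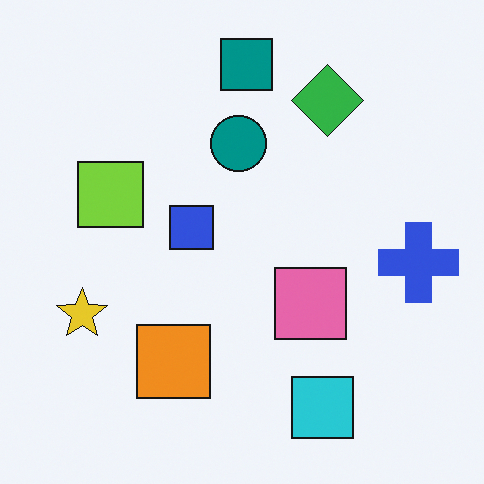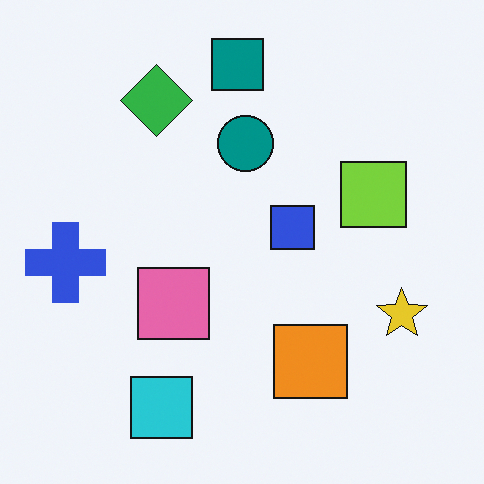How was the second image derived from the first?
It was flipped horizontally (left ↔ right).

The blue cross is in the right of the first image and the left of the second — shapes on opposite sides of the vertical midline have swapped in a mirror flip.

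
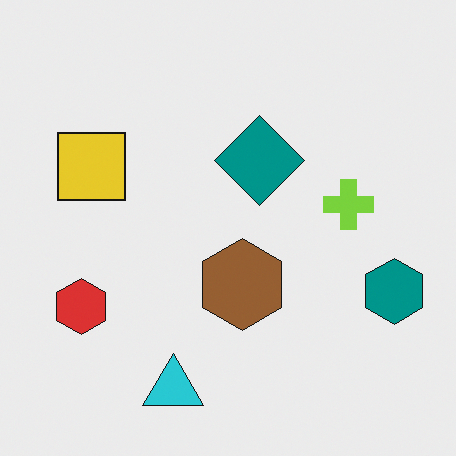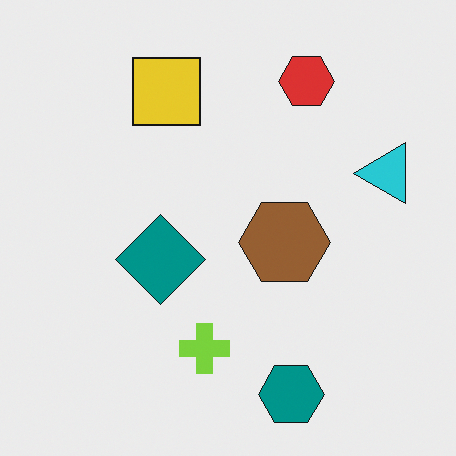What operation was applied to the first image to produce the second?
The image was transposed (reflected across the top-left ↔ bottom-right diagonal).

Shapes have swapped their row and column positions — what was in the top-right is now in the bottom-left — a diagonal reflection.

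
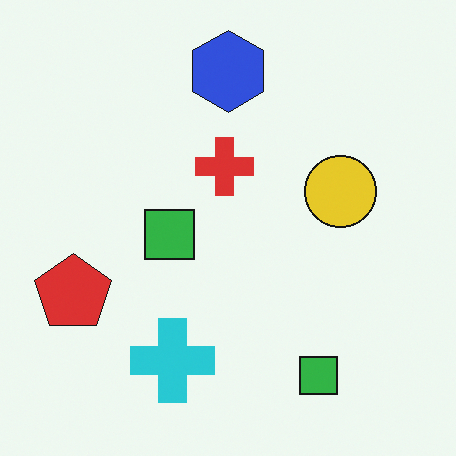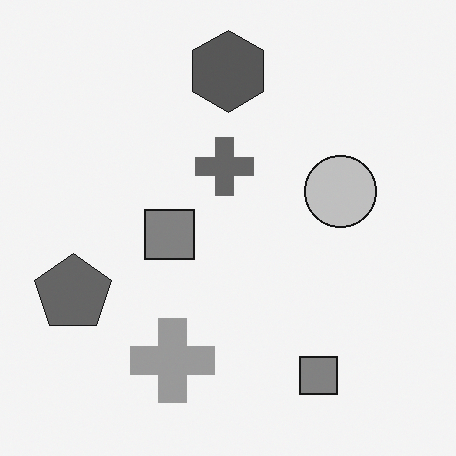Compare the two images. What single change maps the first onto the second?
The image was converted to grayscale.

All color is removed — every shape is now a shade of grey.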